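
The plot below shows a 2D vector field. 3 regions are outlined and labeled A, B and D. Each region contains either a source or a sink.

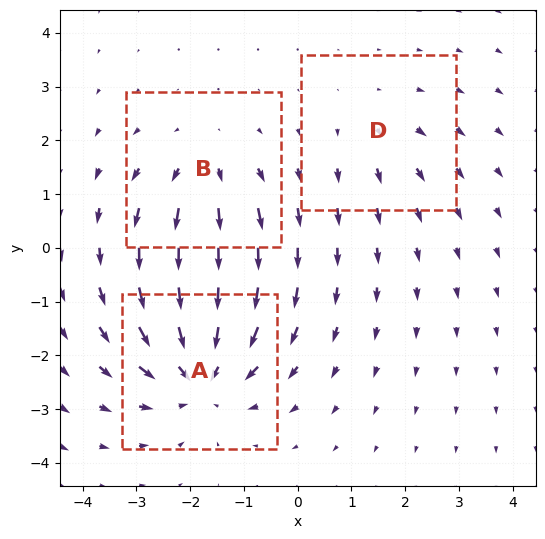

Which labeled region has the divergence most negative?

A

Divergence at each region's feature centre — A: about -4, B: about +3, D: about +2. Region A is most negative.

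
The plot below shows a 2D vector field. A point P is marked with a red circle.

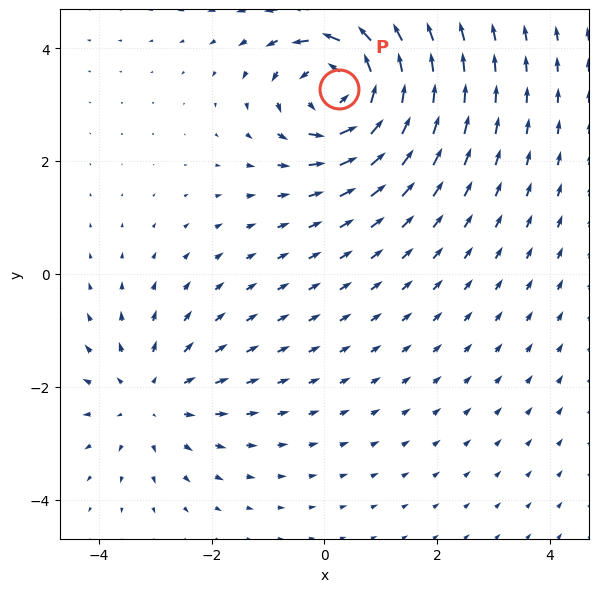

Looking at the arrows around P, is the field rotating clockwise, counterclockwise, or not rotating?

counterclockwise

Near P at (0.3, 3.3) the arrows circulate counterclockwise. The curl (z-component) there is about +5; positive curl means counterclockwise rotation.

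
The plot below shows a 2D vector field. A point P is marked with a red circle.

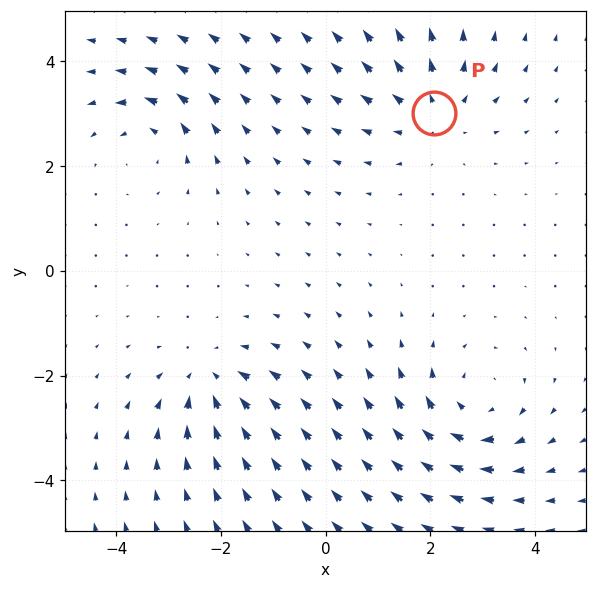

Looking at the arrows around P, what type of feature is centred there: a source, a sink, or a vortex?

source

At P (2.1, 3.0) the arrows spread outward. Divergence about +3, curl ≈0 — positive divergence with near-zero curl is a source.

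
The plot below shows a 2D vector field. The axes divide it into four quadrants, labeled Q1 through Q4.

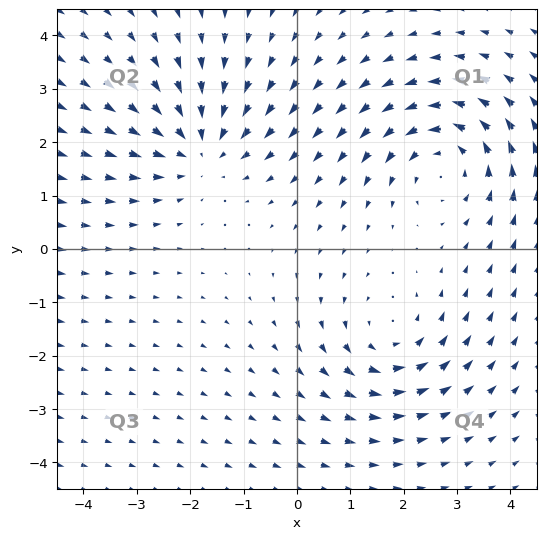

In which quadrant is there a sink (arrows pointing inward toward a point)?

The sink sits at approximately (-1.8, 1.9), which lies in quadrant Q2. The divergence there is about -4, negative as expected for a sink.

Q2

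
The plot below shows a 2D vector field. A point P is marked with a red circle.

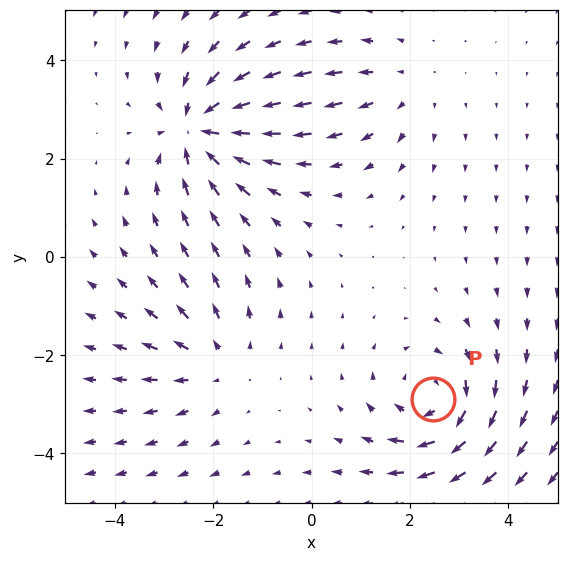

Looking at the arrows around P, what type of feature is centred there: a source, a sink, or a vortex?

vortex

At P (2.5, -2.9) the arrows circulate clockwise. Divergence ≈0, curl about -4 — near-zero divergence with nonzero curl is a vortex.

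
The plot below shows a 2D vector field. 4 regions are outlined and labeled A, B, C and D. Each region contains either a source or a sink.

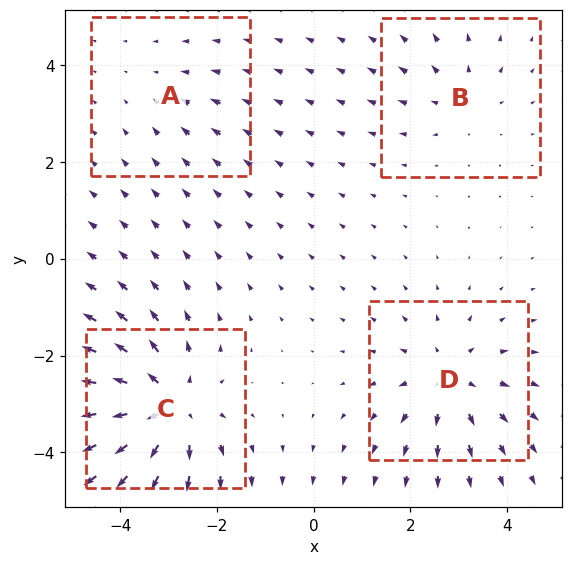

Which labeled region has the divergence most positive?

Divergence at each region's feature centre — A: about -2, B: about +3, C: about +6, D: about +4. Region C is most positive.

C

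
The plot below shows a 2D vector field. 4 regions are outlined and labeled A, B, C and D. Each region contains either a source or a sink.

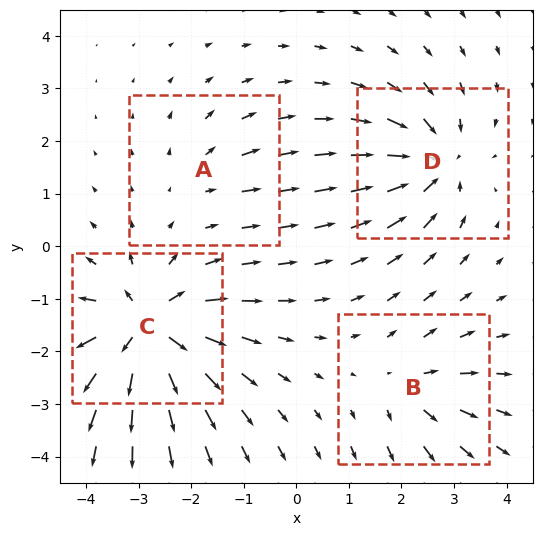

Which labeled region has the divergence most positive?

Divergence at each region's feature centre — A: about +3, B: about +4, C: about +9, D: about -6. Region C is most positive.

C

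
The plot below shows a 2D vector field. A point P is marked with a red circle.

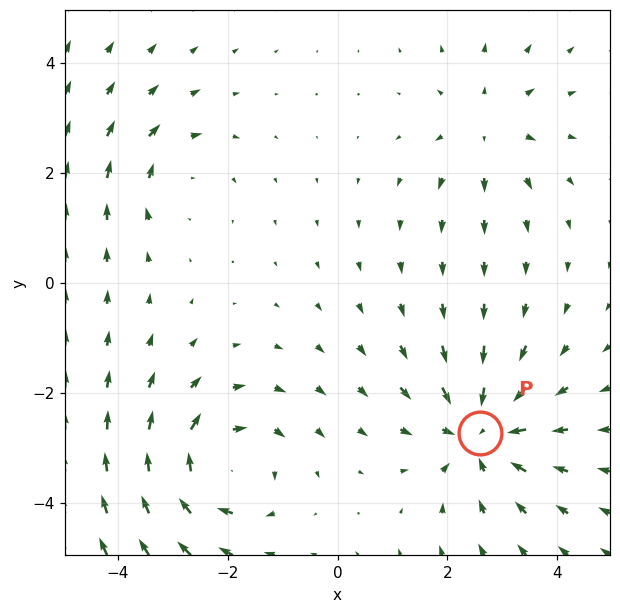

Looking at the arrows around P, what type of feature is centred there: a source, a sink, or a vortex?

At P (2.6, -2.7) the arrows converge inward. Divergence about -5, curl ≈0 — negative divergence with near-zero curl is a sink.

sink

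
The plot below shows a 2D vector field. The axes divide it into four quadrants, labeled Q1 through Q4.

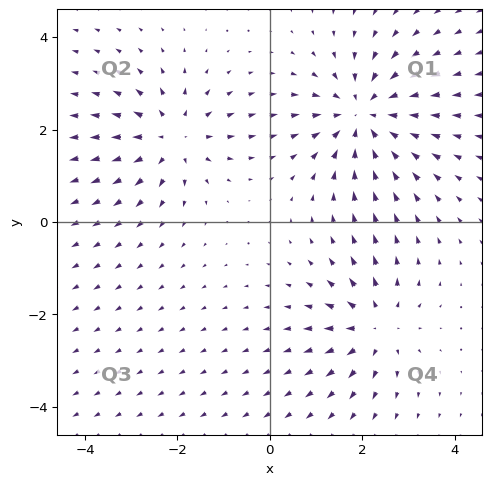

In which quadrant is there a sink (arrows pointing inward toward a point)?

The sink sits at approximately (2.0, 2.3), which lies in quadrant Q1. The divergence there is about -4, negative as expected for a sink.

Q1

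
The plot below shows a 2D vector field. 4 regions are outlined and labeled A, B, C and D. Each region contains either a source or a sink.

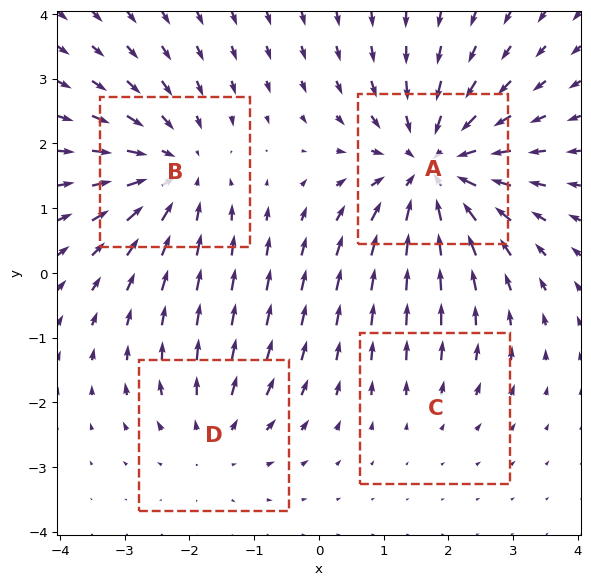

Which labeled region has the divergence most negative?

Divergence at each region's feature centre — A: about -6, B: about -4, C: about +2, D: about +3. Region A is most negative.

A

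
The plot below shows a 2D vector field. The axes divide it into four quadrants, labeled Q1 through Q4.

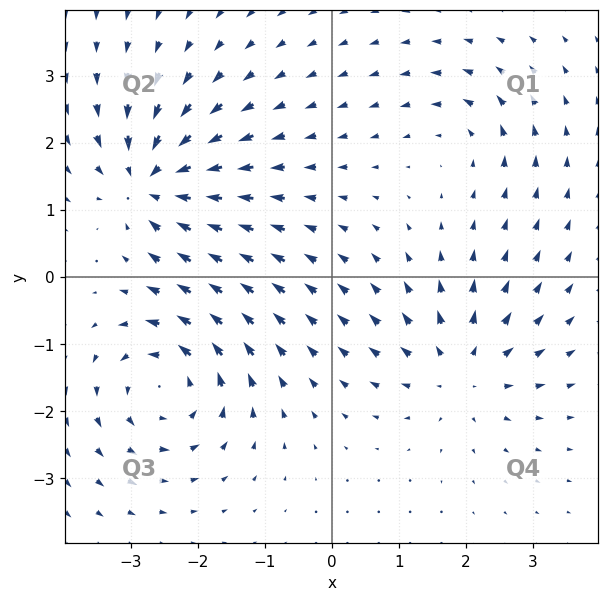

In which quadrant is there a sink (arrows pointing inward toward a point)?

Q2

The sink sits at approximately (-2.7, 1.4), which lies in quadrant Q2. The divergence there is about -7, negative as expected for a sink.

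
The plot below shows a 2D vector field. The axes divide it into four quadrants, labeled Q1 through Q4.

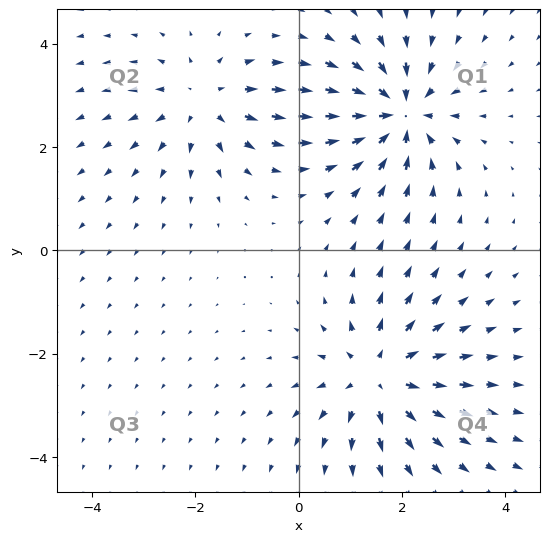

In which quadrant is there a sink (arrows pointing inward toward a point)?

Q1

The sink sits at approximately (2.0, 2.7), which lies in quadrant Q1. The divergence there is about -6, negative as expected for a sink.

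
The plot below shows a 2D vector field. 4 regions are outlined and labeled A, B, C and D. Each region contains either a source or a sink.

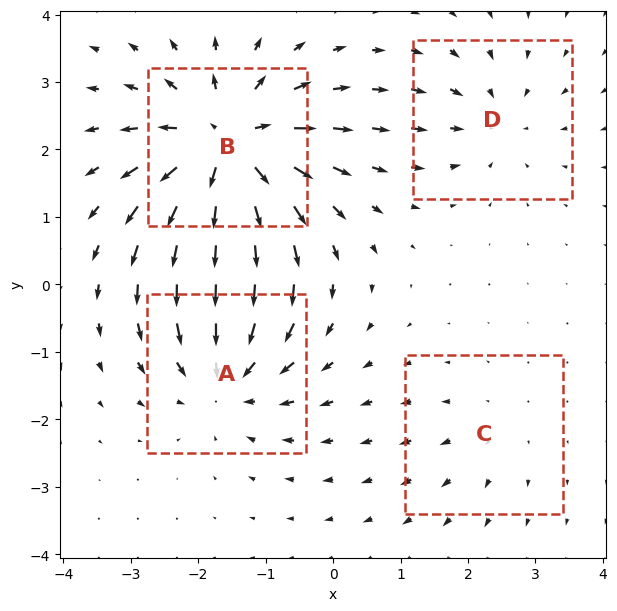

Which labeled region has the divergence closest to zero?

Divergence at each region's feature centre — A: about -5, B: about +8, C: about +2, D: about -3. Region C is closest to zero.

C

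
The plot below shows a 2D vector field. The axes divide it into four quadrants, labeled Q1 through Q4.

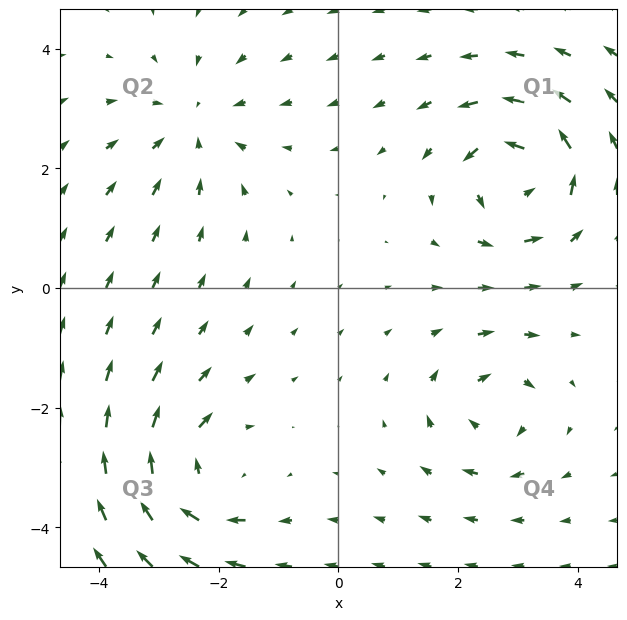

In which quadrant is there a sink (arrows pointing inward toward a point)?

The sink sits at approximately (-2.4, 2.7), which lies in quadrant Q2. The divergence there is about -3, negative as expected for a sink.

Q2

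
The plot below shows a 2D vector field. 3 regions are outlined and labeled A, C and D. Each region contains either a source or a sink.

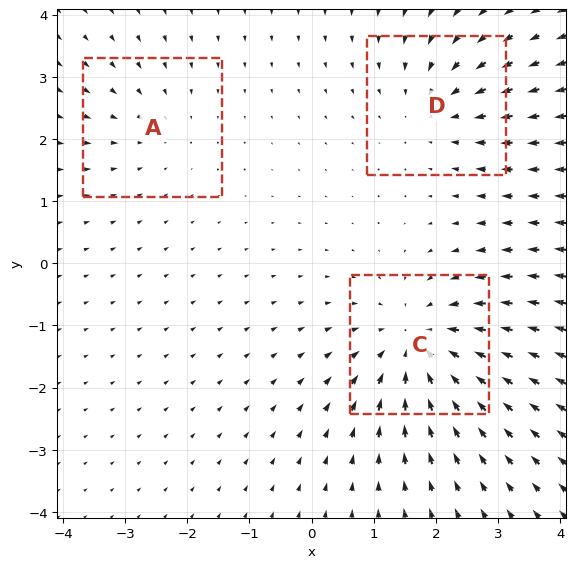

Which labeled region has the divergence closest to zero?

A

Divergence at each region's feature centre — A: about -2, C: about -4, D: about -3. Region A is closest to zero.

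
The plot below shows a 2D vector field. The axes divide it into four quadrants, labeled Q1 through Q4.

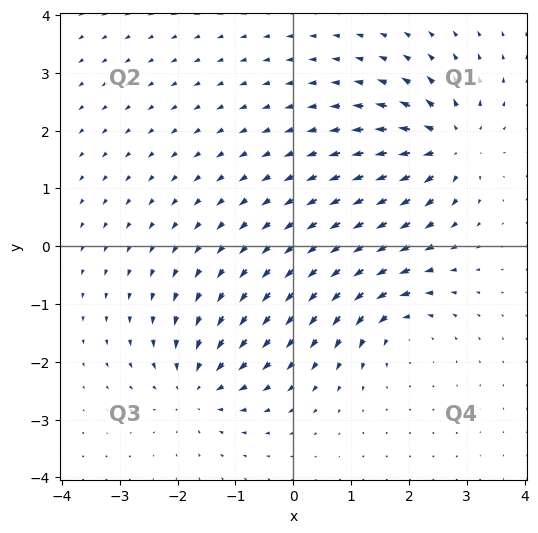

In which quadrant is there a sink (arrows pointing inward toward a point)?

Q3

The sink sits at approximately (-1.7, -2.4), which lies in quadrant Q3. The divergence there is about -4, negative as expected for a sink.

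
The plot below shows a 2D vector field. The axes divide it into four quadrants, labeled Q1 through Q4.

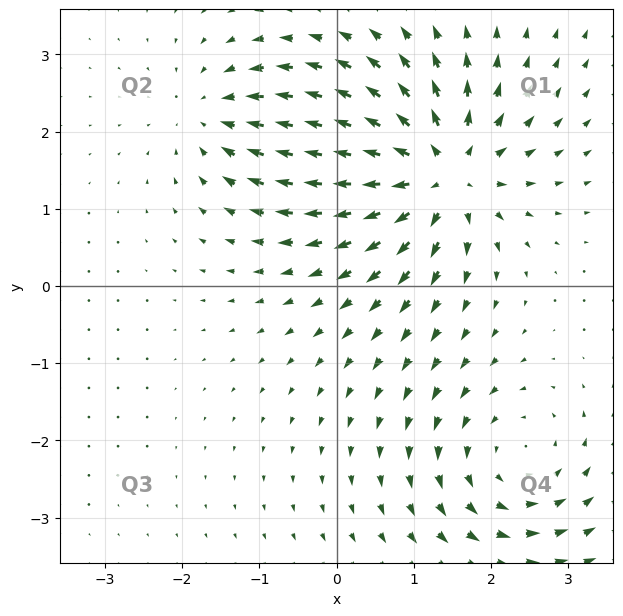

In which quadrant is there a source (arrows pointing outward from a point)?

Q1

The source sits at approximately (1.3, 1.5), which lies in quadrant Q1. The divergence there is about +7, positive as expected for a source.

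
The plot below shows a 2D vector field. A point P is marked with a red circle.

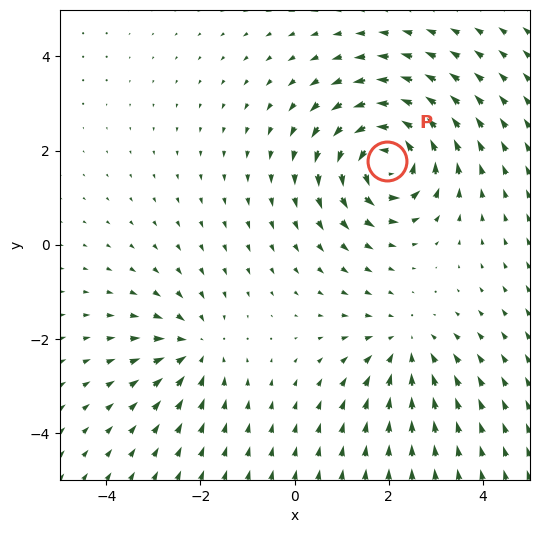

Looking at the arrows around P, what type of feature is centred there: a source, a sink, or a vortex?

At P (2.0, 1.8) the arrows circulate counterclockwise. Divergence ≈0, curl about +7 — near-zero divergence with nonzero curl is a vortex.

vortex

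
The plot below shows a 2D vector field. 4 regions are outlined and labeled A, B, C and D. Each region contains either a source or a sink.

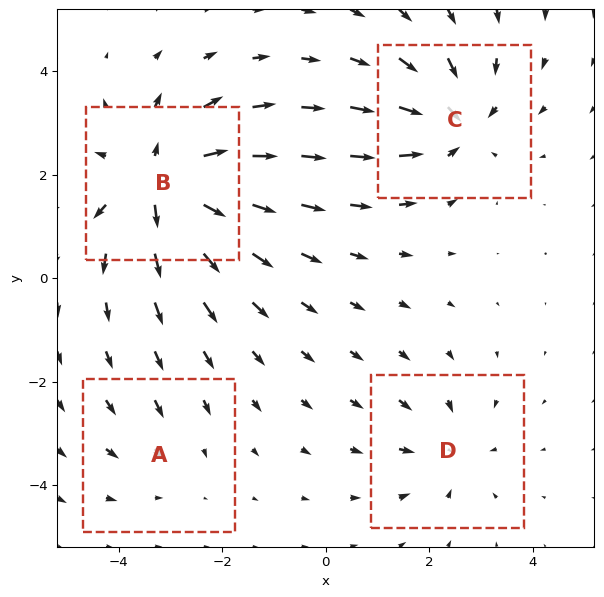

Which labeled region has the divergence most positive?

B

Divergence at each region's feature centre — A: about -2, B: about +8, C: about -6, D: about -4. Region B is most positive.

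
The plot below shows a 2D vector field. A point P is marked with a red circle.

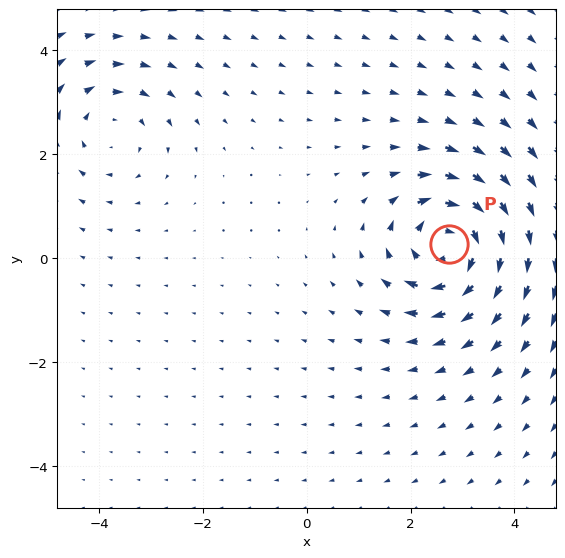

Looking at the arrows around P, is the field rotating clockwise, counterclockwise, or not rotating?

Near P at (2.7, 0.3) the arrows circulate clockwise. The curl (z-component) there is about -7; negative curl means clockwise rotation.

clockwise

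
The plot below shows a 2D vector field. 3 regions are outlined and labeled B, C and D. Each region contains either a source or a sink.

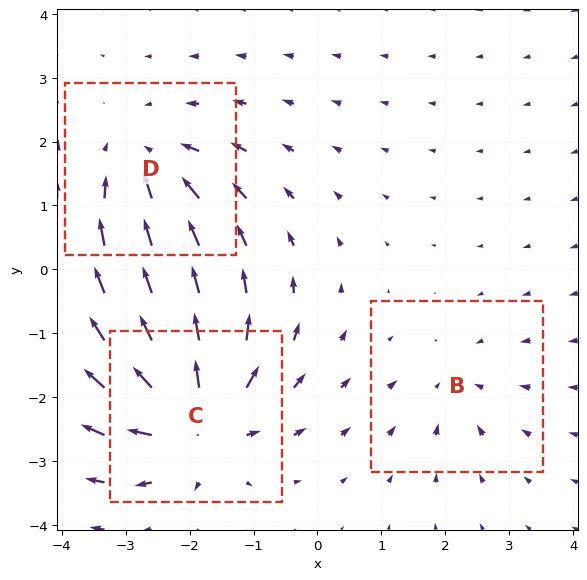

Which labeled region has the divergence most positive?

C

Divergence at each region's feature centre — B: about -2, C: about +6, D: about -4. Region C is most positive.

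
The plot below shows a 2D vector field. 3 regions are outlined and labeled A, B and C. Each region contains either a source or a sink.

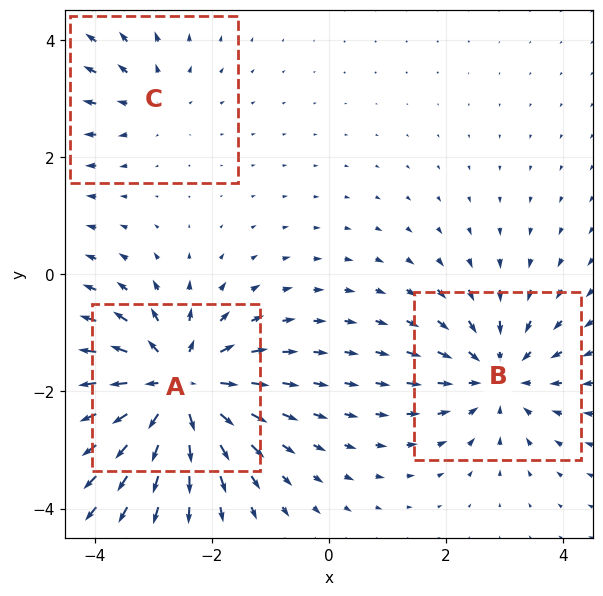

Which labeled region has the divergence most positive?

A

Divergence at each region's feature centre — A: about +5, B: about -4, C: about +2. Region A is most positive.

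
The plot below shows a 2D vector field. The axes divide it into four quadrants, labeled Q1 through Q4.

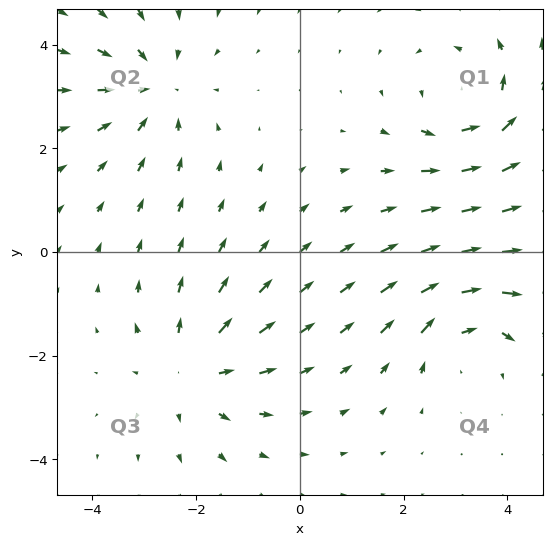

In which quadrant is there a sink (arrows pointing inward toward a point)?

The sink sits at approximately (-2.8, 3.1), which lies in quadrant Q2. The divergence there is about -4, negative as expected for a sink.

Q2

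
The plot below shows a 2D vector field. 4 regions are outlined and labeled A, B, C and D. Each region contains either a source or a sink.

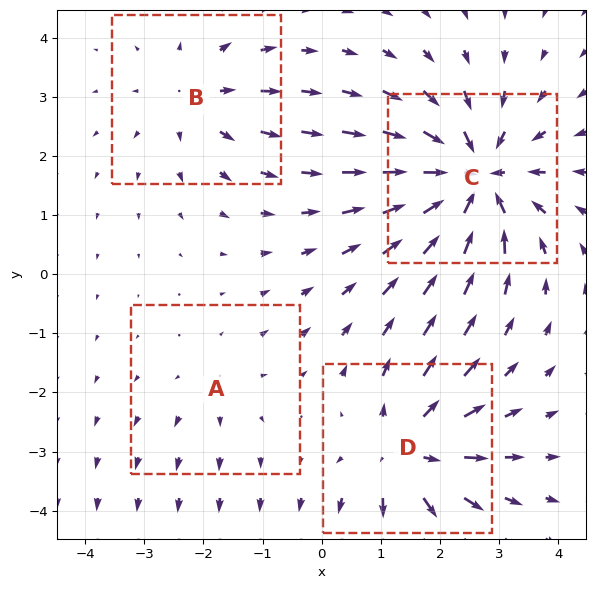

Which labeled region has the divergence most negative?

C

Divergence at each region's feature centre — A: about +2, B: about +3, C: about -7, D: about +5. Region C is most negative.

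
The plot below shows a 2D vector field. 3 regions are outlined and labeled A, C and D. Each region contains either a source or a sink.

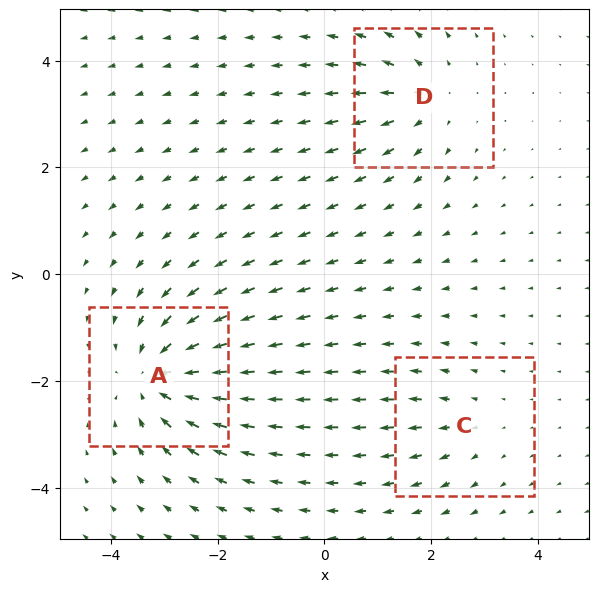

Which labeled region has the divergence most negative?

A

Divergence at each region's feature centre — A: about -5, C: about +2, D: about +3. Region A is most negative.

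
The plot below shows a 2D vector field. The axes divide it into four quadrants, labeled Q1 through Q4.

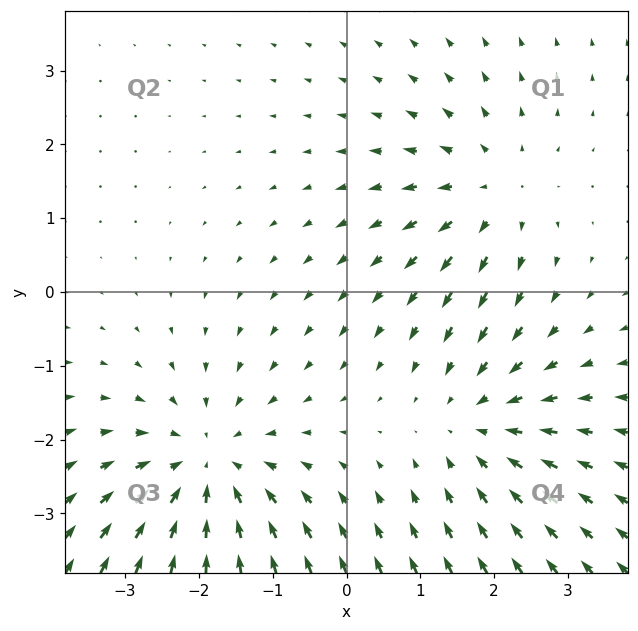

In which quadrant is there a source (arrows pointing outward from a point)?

The source sits at approximately (2.0, 1.4), which lies in quadrant Q1. The divergence there is about +3, positive as expected for a source.

Q1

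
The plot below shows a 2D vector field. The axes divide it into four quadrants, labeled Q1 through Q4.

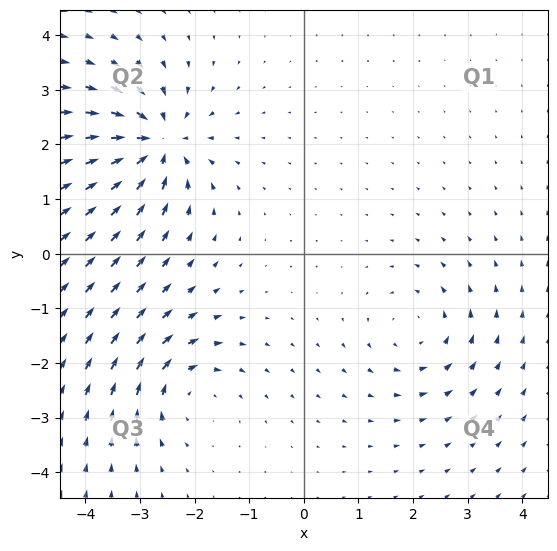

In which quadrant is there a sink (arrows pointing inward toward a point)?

The sink sits at approximately (-2.7, 2.0), which lies in quadrant Q2. The divergence there is about -6, negative as expected for a sink.

Q2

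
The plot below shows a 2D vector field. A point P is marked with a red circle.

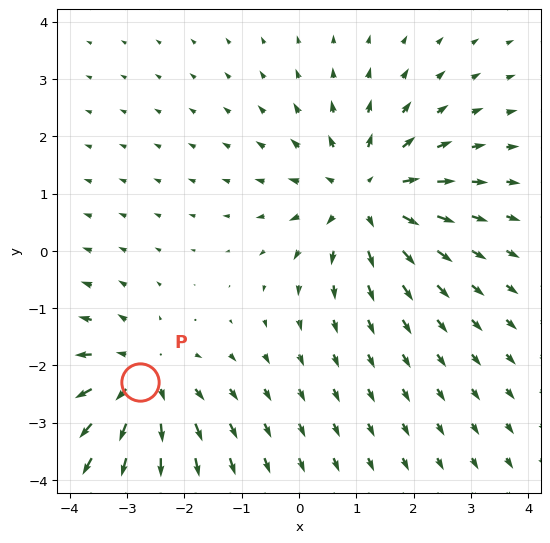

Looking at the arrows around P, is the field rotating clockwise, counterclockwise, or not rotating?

Near P at (-2.8, -2.3) the arrows show no circulation. The curl there is ≈0.

not rotating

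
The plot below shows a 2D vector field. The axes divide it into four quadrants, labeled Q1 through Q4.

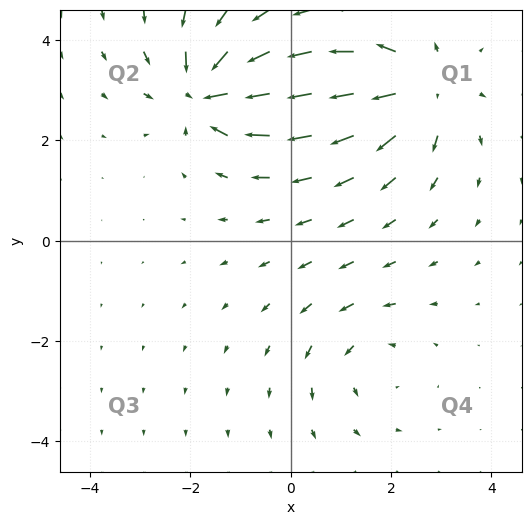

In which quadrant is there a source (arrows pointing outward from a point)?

Q1

The source sits at approximately (2.6, 3.0), which lies in quadrant Q1. The divergence there is about +5, positive as expected for a source.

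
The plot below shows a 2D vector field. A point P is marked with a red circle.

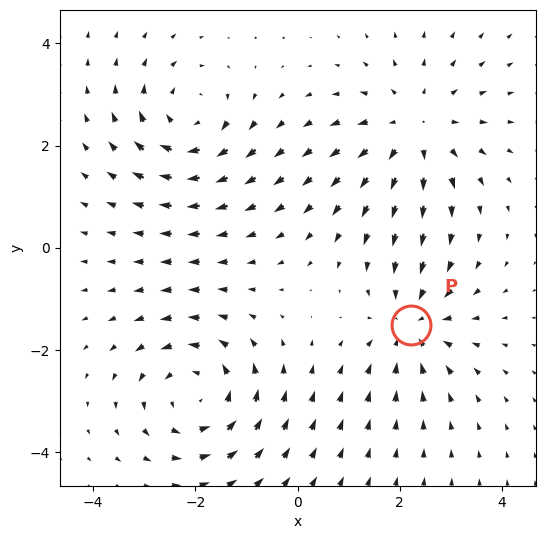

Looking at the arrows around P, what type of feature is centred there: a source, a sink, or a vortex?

sink

At P (2.2, -1.5) the arrows converge inward. Divergence about -3, curl ≈0 — negative divergence with near-zero curl is a sink.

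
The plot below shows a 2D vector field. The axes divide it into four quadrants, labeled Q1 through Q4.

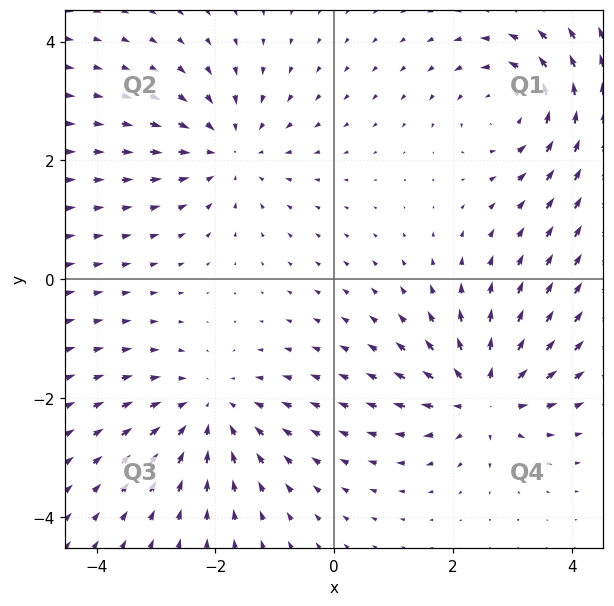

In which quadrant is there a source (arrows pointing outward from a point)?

Q4

The source sits at approximately (2.5, -2.0), which lies in quadrant Q4. The divergence there is about +6, positive as expected for a source.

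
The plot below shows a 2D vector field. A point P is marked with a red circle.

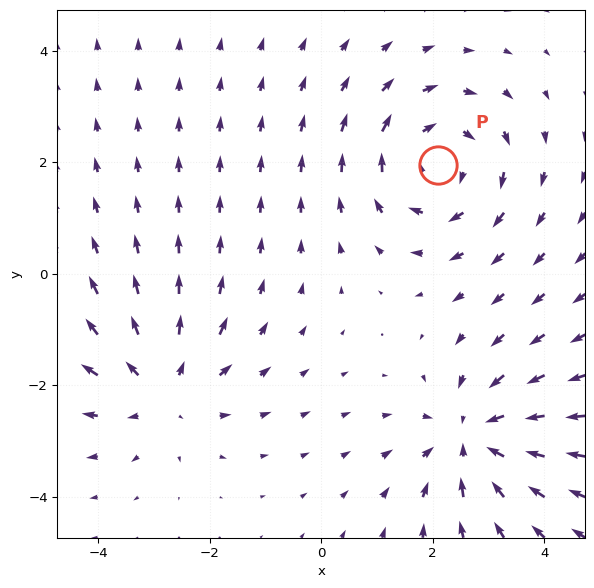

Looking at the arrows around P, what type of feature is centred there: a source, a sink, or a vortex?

At P (2.1, 1.9) the arrows circulate clockwise. Divergence ≈0, curl about -4 — near-zero divergence with nonzero curl is a vortex.

vortex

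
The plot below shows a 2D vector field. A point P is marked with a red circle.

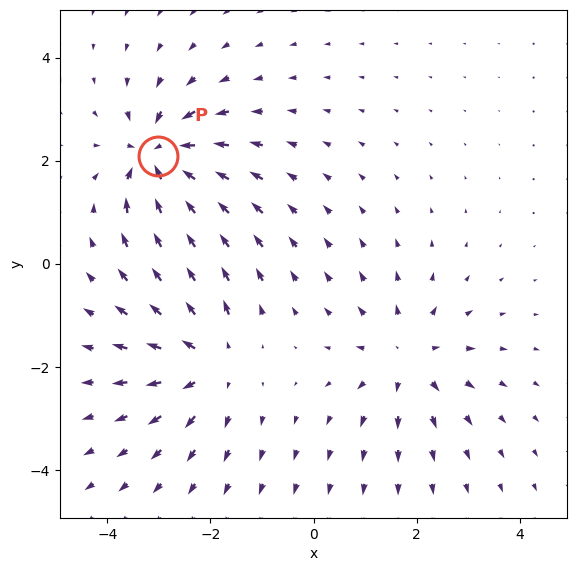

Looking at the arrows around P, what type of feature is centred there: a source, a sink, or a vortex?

sink

At P (-3.0, 2.1) the arrows converge inward. Divergence about -7, curl ≈0 — negative divergence with near-zero curl is a sink.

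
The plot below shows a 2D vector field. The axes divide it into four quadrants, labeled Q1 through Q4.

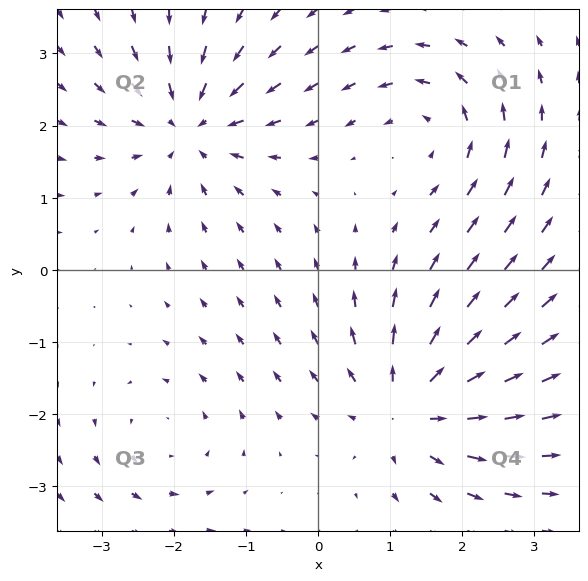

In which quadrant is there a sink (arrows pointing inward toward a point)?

The sink sits at approximately (-1.8, 2.0), which lies in quadrant Q2. The divergence there is about -6, negative as expected for a sink.

Q2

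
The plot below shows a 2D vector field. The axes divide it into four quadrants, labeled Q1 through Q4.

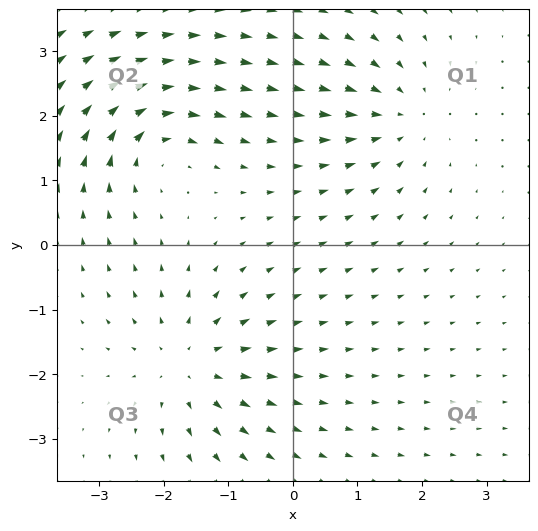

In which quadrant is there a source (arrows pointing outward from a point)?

The source sits at approximately (-1.6, -1.8), which lies in quadrant Q3. The divergence there is about +4, positive as expected for a source.

Q3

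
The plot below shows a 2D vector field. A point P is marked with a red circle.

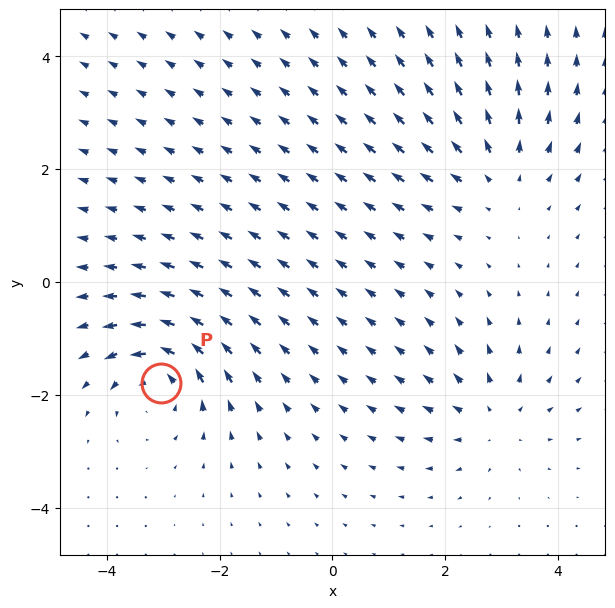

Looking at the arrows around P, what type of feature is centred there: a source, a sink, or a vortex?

At P (-3.0, -1.8) the arrows circulate counterclockwise. Divergence ≈0, curl about +6 — near-zero divergence with nonzero curl is a vortex.

vortex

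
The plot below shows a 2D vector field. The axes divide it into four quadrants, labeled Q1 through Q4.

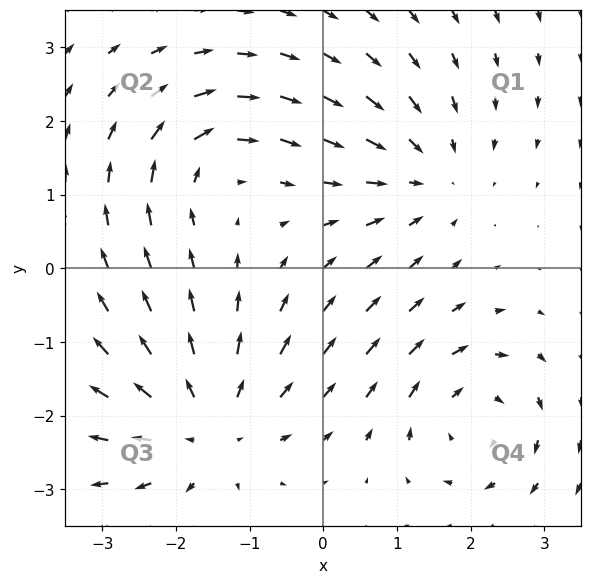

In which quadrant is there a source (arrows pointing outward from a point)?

The source sits at approximately (-1.6, -2.1), which lies in quadrant Q3. The divergence there is about +4, positive as expected for a source.

Q3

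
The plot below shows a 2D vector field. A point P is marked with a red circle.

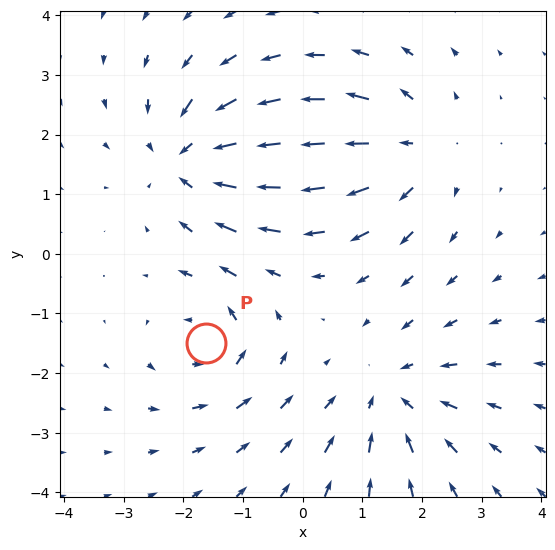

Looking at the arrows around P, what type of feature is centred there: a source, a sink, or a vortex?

At P (-1.6, -1.5) the arrows circulate counterclockwise. Divergence ≈0, curl about +5 — near-zero divergence with nonzero curl is a vortex.

vortex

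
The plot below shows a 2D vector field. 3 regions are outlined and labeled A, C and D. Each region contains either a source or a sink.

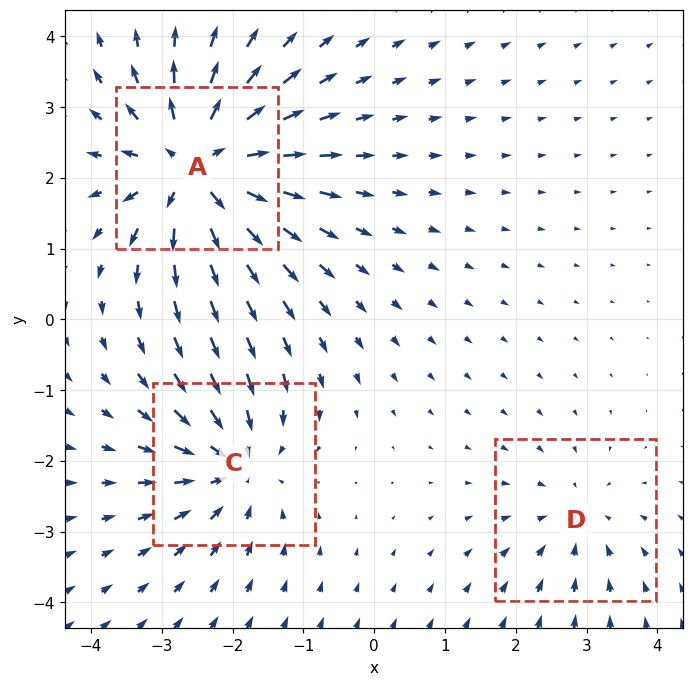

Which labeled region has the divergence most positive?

A

Divergence at each region's feature centre — A: about +6, C: about -4, D: about -2. Region A is most positive.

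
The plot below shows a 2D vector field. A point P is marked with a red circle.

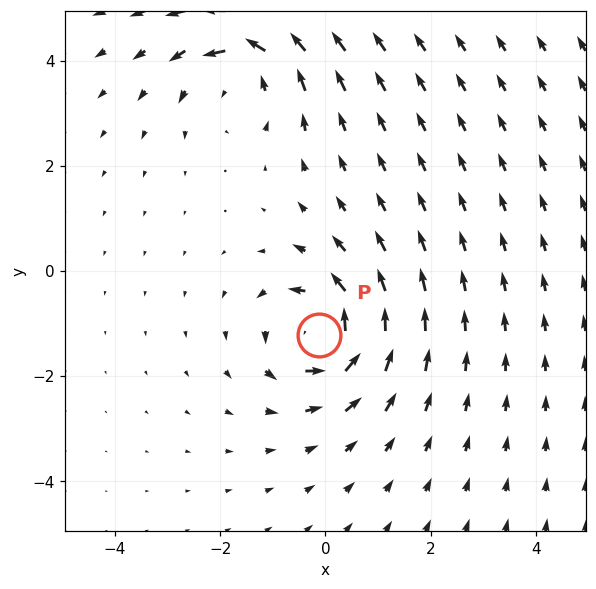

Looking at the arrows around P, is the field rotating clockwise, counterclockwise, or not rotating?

Near P at (-0.1, -1.2) the arrows circulate counterclockwise. The curl (z-component) there is about +5; positive curl means counterclockwise rotation.

counterclockwise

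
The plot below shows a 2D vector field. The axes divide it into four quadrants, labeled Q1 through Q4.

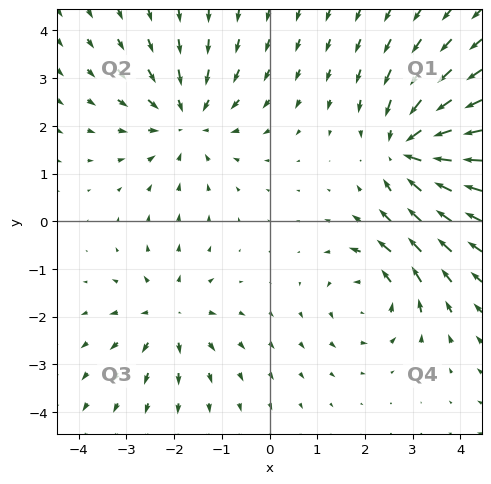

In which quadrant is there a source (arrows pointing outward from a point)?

The source sits at approximately (-2.1, -2.0), which lies in quadrant Q3. The divergence there is about +3, positive as expected for a source.

Q3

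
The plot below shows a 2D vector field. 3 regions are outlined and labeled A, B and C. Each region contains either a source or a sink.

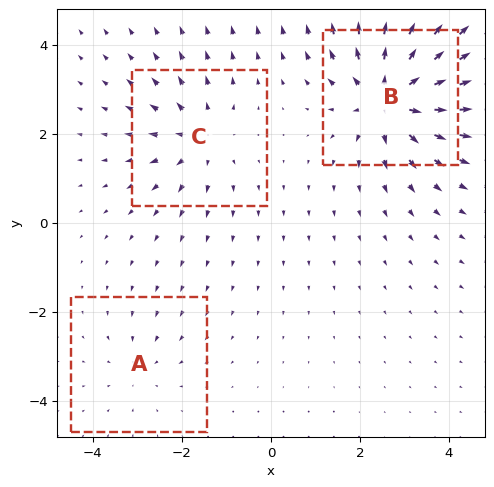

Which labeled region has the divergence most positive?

Divergence at each region's feature centre — A: about -2, B: about +5, C: about +3. Region B is most positive.

B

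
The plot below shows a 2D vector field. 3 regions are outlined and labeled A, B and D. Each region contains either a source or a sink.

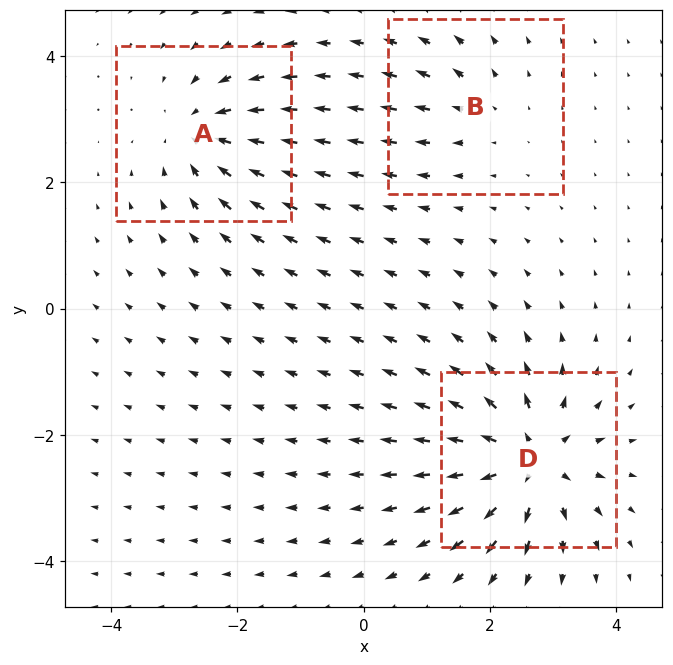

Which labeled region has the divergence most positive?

D

Divergence at each region's feature centre — A: about -4, B: about +2, D: about +6. Region D is most positive.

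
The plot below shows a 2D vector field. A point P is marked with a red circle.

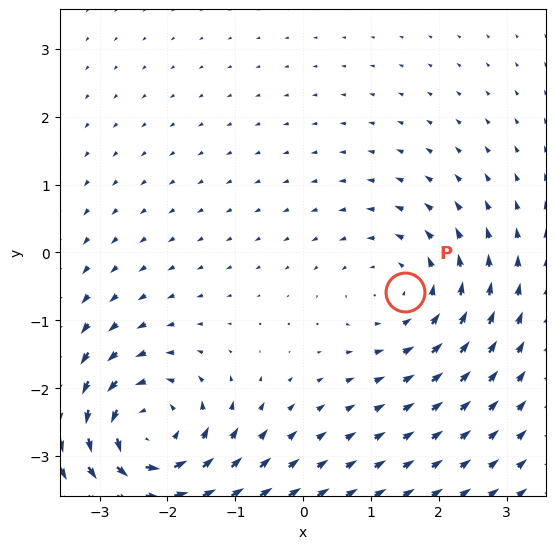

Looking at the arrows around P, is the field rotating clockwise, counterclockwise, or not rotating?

counterclockwise

Near P at (1.5, -0.6) the arrows circulate counterclockwise. The curl (z-component) there is about +2; positive curl means counterclockwise rotation.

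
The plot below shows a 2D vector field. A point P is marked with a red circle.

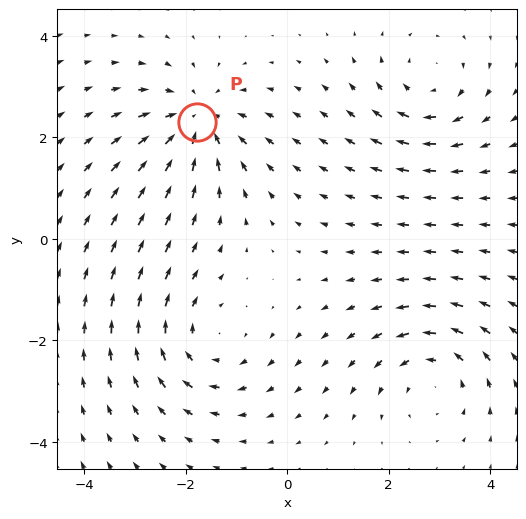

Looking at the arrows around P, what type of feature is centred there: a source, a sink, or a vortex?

At P (-1.8, 2.3) the arrows converge inward. Divergence about -5, curl ≈0 — negative divergence with near-zero curl is a sink.

sink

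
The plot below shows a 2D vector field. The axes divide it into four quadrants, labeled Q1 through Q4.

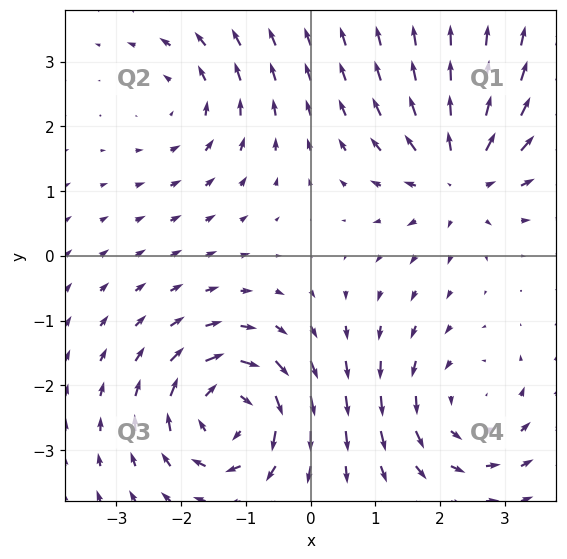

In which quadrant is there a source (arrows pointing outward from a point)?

Q1

The source sits at approximately (2.3, 1.2), which lies in quadrant Q1. The divergence there is about +4, positive as expected for a source.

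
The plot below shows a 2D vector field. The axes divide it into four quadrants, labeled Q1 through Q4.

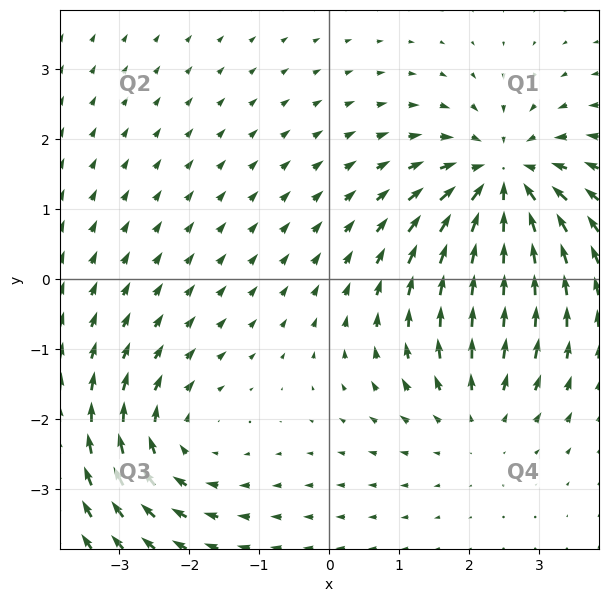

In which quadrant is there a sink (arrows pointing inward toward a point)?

Q1

The sink sits at approximately (2.5, 1.4), which lies in quadrant Q1. The divergence there is about -4, negative as expected for a sink.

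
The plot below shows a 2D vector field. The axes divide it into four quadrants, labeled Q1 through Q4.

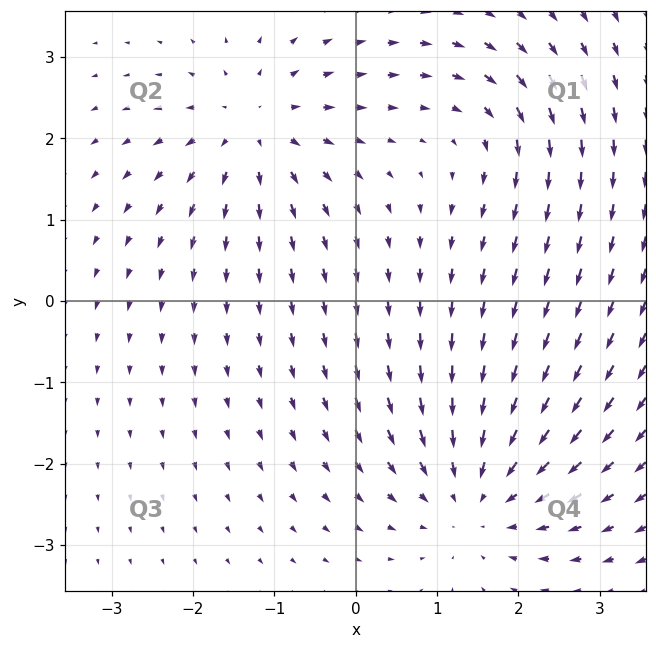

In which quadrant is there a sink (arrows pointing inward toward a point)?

The sink sits at approximately (1.5, -2.4), which lies in quadrant Q4. The divergence there is about -4, negative as expected for a sink.

Q4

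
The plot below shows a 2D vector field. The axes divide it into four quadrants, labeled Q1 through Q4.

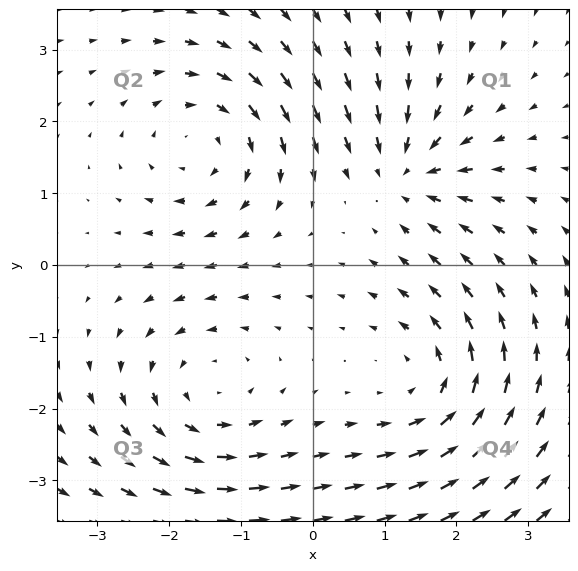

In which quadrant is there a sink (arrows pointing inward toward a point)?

The sink sits at approximately (1.3, 1.3), which lies in quadrant Q1. The divergence there is about -4, negative as expected for a sink.

Q1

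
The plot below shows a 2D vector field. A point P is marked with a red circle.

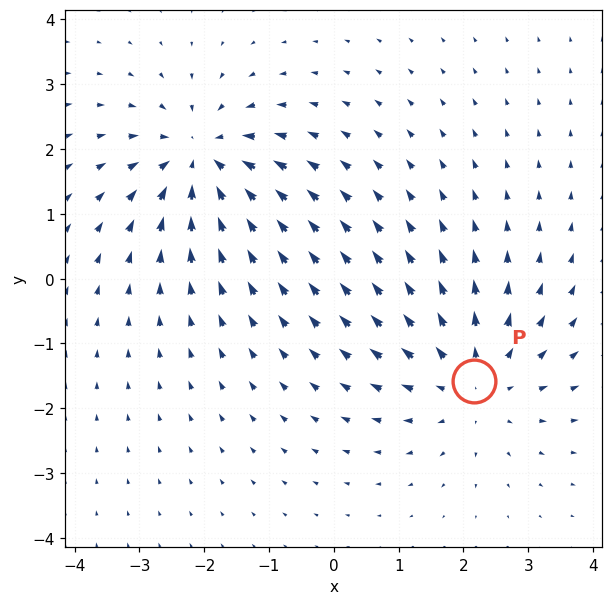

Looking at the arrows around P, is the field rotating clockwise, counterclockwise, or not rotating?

Near P at (2.2, -1.6) the arrows show no circulation. The curl there is ≈0.

not rotating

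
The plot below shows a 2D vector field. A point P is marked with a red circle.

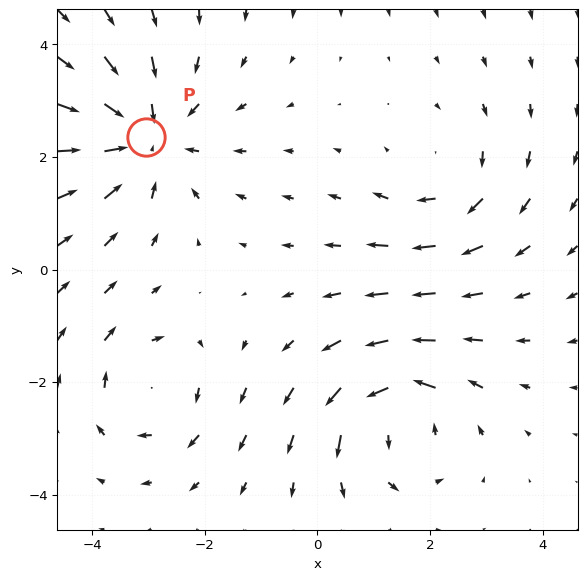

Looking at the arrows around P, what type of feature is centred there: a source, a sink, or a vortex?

sink

At P (-3.0, 2.3) the arrows converge inward. Divergence about -4, curl ≈0 — negative divergence with near-zero curl is a sink.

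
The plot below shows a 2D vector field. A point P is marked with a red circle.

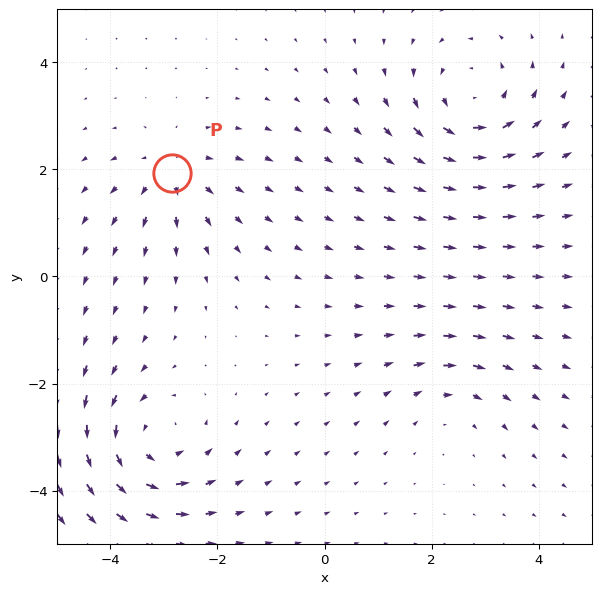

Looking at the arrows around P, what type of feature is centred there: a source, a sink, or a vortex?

At P (-2.8, 1.9) the arrows spread outward. Divergence about +4, curl ≈0 — positive divergence with near-zero curl is a source.

source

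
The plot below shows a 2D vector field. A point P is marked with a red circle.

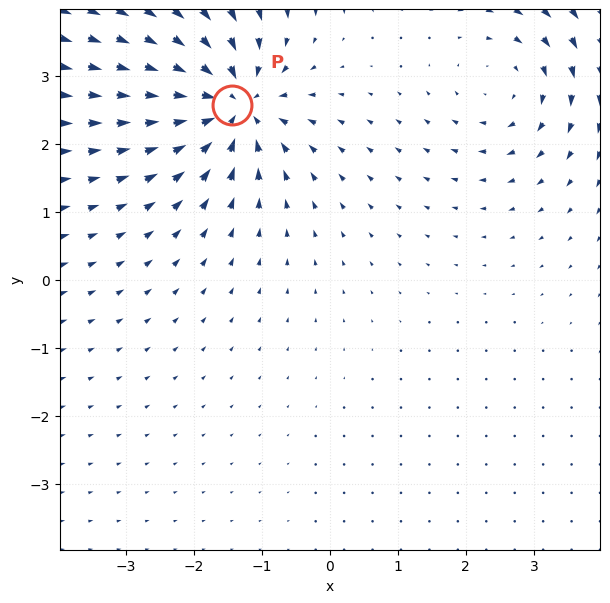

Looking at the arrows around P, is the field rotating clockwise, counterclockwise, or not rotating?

not rotating

Near P at (-1.4, 2.6) the arrows show no circulation. The curl there is ≈0.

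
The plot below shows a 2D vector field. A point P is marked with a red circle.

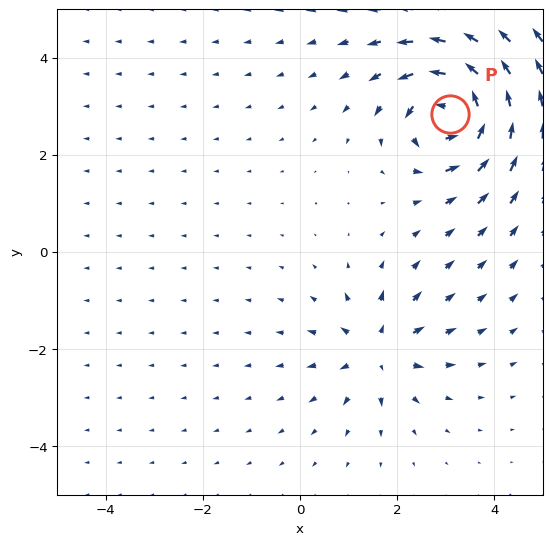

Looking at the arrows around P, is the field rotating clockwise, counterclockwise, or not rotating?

Near P at (3.1, 2.8) the arrows circulate counterclockwise. The curl (z-component) there is about +6; positive curl means counterclockwise rotation.

counterclockwise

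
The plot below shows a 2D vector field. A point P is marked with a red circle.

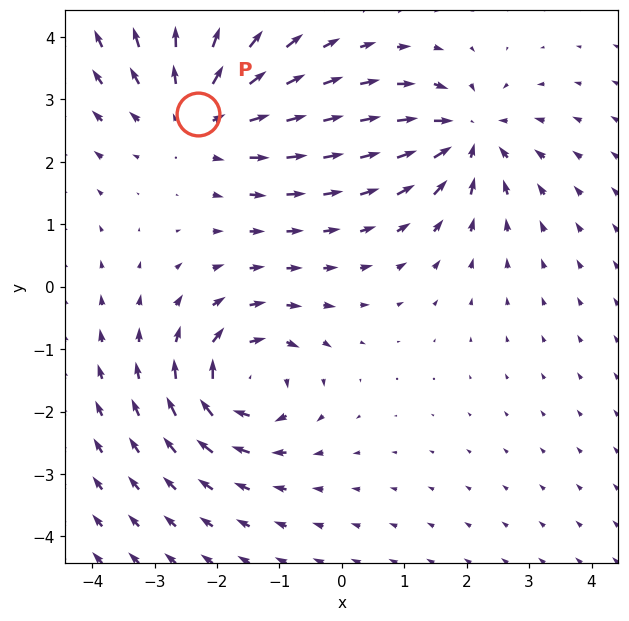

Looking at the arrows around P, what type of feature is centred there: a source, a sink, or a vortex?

source

At P (-2.3, 2.8) the arrows spread outward. Divergence about +3, curl ≈0 — positive divergence with near-zero curl is a source.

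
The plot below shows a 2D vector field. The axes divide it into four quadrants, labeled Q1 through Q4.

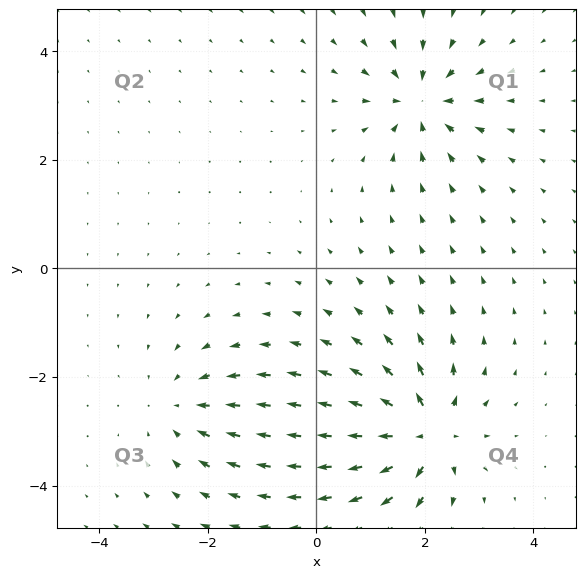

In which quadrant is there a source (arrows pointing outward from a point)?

Q4

The source sits at approximately (2.0, -3.0), which lies in quadrant Q4. The divergence there is about +7, positive as expected for a source.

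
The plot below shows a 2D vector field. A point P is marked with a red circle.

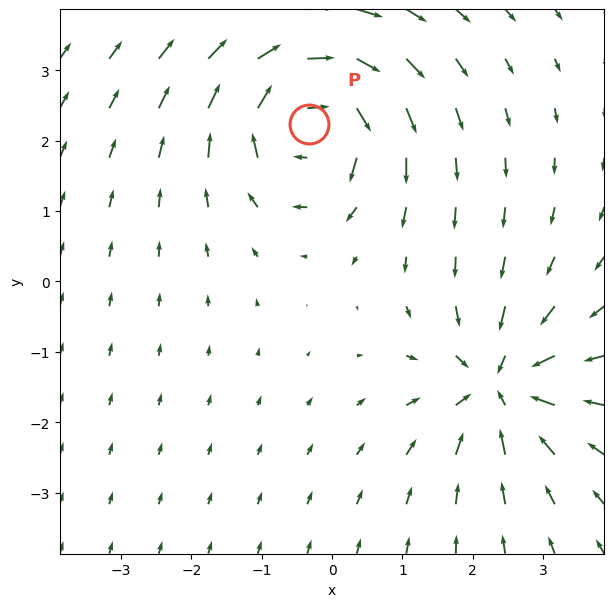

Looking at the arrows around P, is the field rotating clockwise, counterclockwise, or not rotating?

clockwise

Near P at (-0.3, 2.2) the arrows circulate clockwise. The curl (z-component) there is about -5; negative curl means clockwise rotation.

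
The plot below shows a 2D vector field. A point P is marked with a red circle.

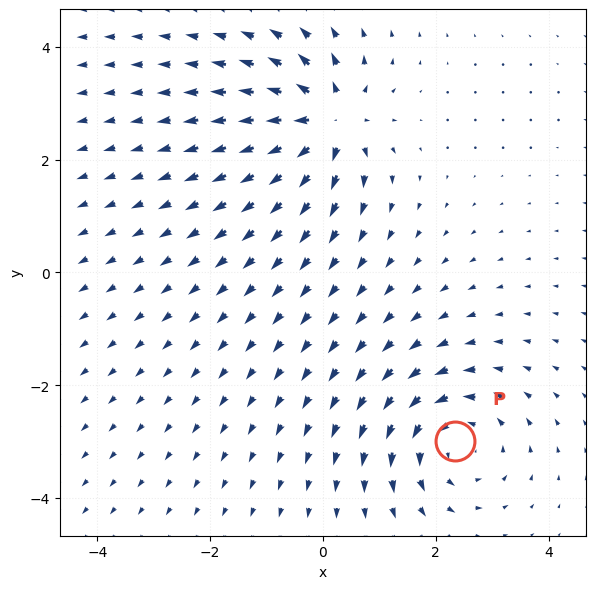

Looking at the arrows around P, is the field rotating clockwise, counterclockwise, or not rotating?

Near P at (2.3, -3.0) the arrows circulate counterclockwise. The curl (z-component) there is about +5; positive curl means counterclockwise rotation.

counterclockwise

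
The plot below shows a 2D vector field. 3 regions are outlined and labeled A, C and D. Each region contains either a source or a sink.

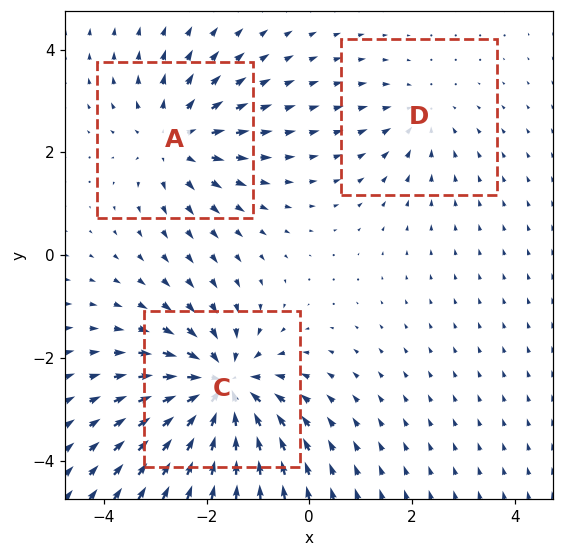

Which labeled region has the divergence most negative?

Divergence at each region's feature centre — A: about +3, C: about -5, D: about -2. Region C is most negative.

C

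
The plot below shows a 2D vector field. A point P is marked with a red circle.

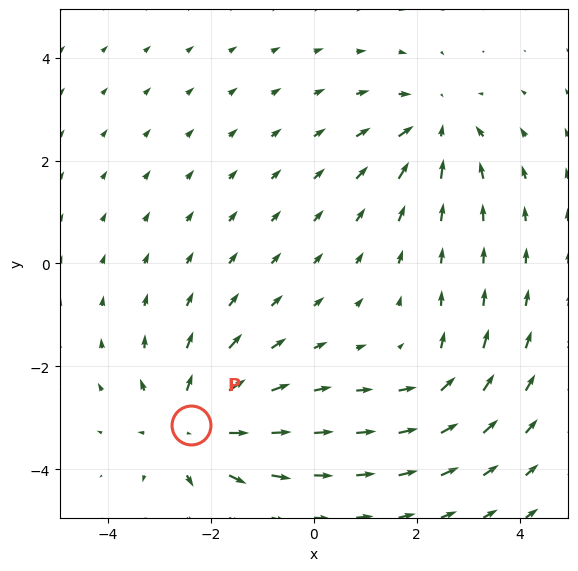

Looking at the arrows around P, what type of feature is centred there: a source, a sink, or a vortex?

source

At P (-2.4, -3.1) the arrows spread outward. Divergence about +4, curl ≈0 — positive divergence with near-zero curl is a source.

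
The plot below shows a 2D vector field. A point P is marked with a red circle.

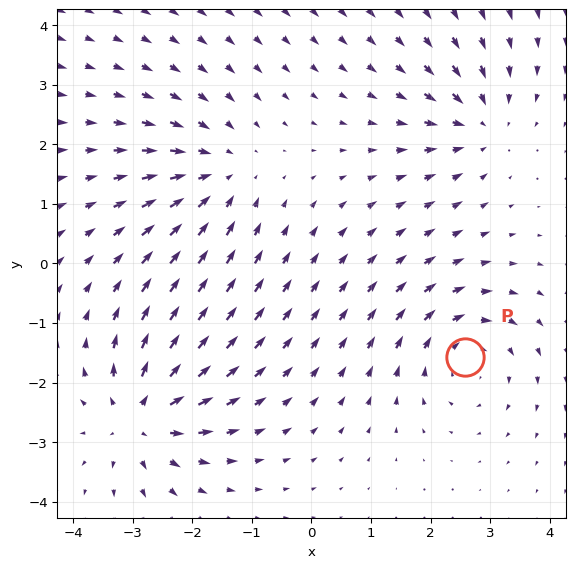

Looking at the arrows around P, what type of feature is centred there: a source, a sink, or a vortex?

At P (2.6, -1.6) the arrows circulate clockwise. Divergence ≈0, curl about -5 — near-zero divergence with nonzero curl is a vortex.

vortex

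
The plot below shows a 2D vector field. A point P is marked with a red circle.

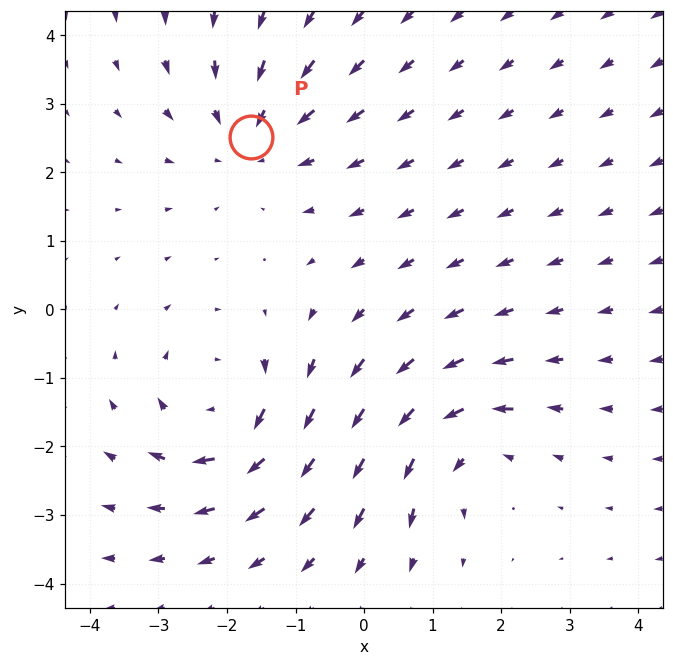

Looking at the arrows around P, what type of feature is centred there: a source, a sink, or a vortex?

sink

At P (-1.6, 2.5) the arrows converge inward. Divergence about -3, curl ≈0 — negative divergence with near-zero curl is a sink.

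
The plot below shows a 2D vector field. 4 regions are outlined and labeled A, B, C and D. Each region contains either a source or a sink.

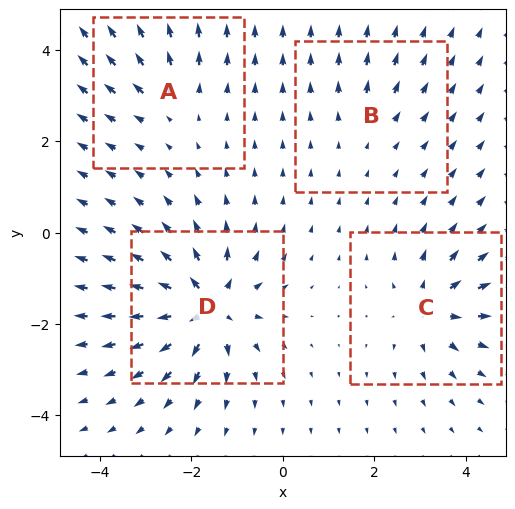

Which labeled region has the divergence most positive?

Divergence at each region's feature centre — A: about +4, B: about +2, C: about +6, D: about +9. Region D is most positive.

D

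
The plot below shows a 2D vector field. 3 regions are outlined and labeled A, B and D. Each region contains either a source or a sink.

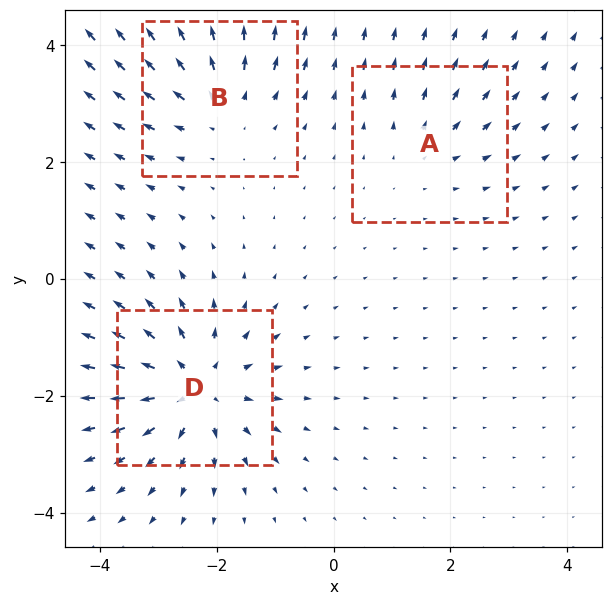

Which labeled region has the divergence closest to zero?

A

Divergence at each region's feature centre — A: about +2, B: about +3, D: about +5. Region A is closest to zero.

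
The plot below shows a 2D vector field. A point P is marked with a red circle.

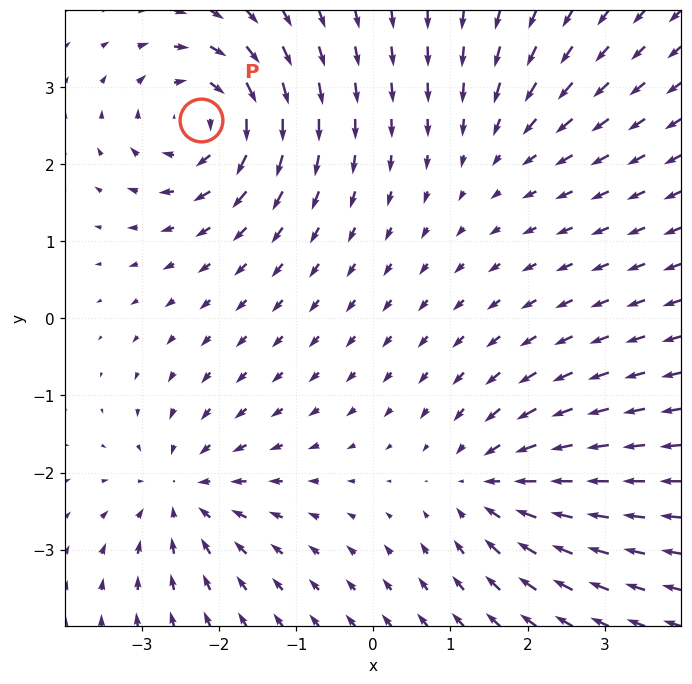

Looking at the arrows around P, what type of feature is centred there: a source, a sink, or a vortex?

vortex

At P (-2.2, 2.6) the arrows circulate clockwise. Divergence ≈0, curl about -6 — near-zero divergence with nonzero curl is a vortex.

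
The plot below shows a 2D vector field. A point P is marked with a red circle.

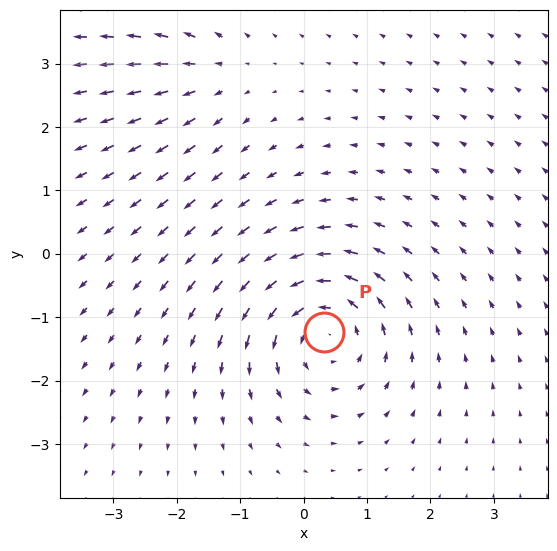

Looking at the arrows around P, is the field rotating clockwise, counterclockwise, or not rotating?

Near P at (0.3, -1.2) the arrows circulate counterclockwise. The curl (z-component) there is about +5; positive curl means counterclockwise rotation.

counterclockwise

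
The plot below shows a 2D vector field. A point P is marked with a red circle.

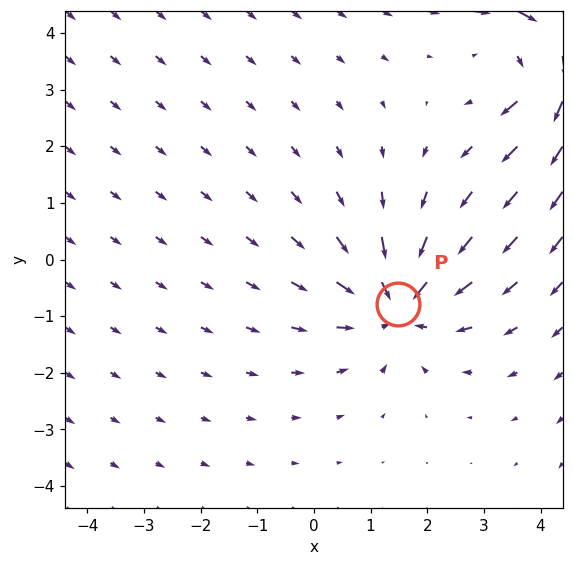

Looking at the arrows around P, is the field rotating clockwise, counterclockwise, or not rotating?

not rotating

Near P at (1.5, -0.8) the arrows show no circulation. The curl there is ≈0.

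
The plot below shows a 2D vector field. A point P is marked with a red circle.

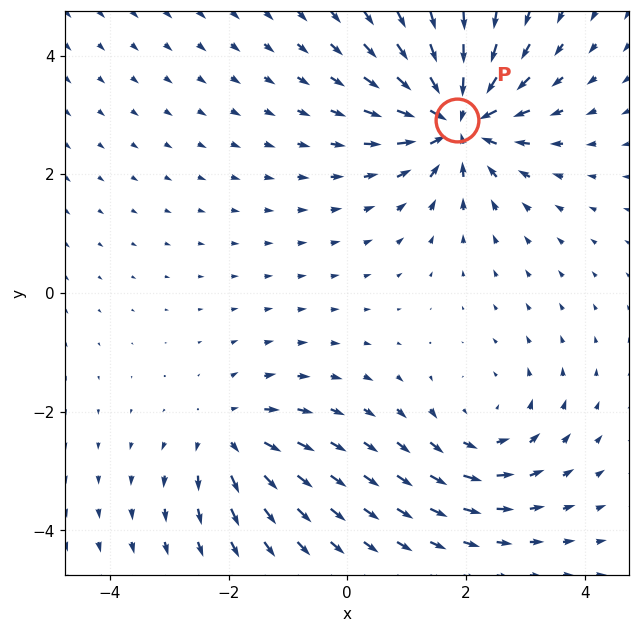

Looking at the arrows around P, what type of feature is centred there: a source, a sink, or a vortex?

At P (1.8, 2.9) the arrows converge inward. Divergence about -7, curl ≈0 — negative divergence with near-zero curl is a sink.

sink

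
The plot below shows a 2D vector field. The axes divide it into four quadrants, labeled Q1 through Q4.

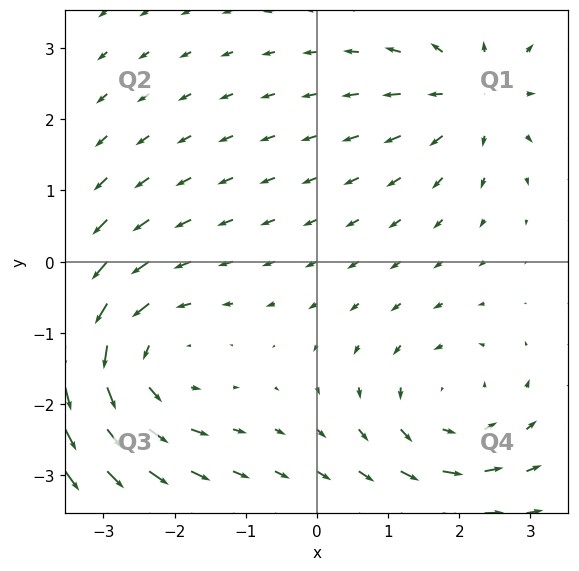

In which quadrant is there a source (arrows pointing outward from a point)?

The source sits at approximately (2.2, 2.4), which lies in quadrant Q1. The divergence there is about +3, positive as expected for a source.

Q1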